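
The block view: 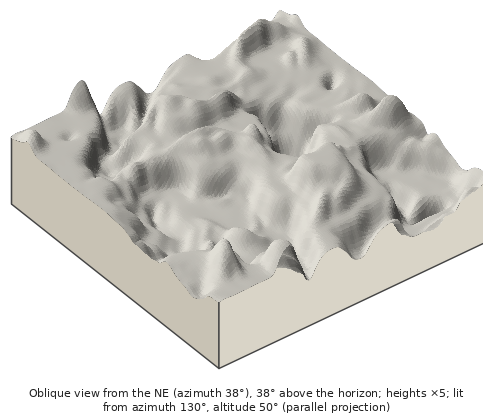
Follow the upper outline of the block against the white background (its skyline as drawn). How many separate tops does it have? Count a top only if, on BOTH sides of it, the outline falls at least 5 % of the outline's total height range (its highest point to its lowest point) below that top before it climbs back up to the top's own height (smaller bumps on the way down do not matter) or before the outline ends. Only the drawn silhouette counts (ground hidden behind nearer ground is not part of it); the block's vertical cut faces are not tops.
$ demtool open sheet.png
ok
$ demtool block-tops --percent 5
3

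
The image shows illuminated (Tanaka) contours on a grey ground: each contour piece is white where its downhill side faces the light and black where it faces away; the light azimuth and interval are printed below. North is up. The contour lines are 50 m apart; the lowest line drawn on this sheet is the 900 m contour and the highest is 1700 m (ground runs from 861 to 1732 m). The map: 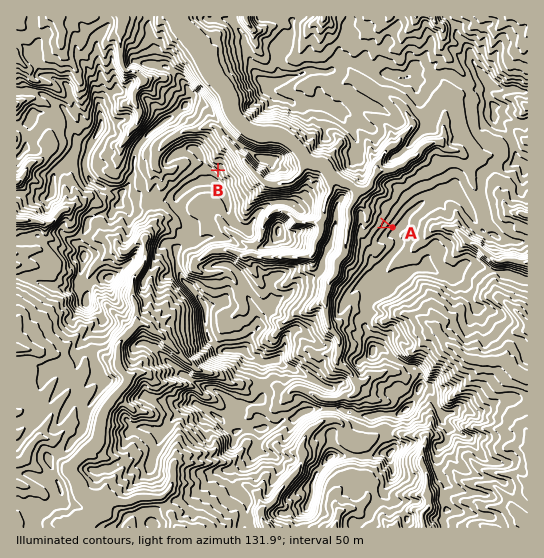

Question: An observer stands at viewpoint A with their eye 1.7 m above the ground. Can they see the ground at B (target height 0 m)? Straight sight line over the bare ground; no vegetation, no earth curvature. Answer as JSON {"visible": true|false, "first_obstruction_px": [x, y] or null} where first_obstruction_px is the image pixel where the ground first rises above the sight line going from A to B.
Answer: {"visible": true, "first_obstruction_px": null}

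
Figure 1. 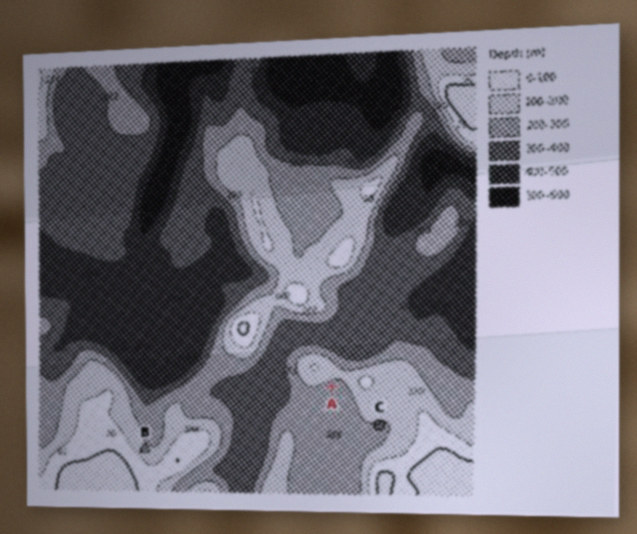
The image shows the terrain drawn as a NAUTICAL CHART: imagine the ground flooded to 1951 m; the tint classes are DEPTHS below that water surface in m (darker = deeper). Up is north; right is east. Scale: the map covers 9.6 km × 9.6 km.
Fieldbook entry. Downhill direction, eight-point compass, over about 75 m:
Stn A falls S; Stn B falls NE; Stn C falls S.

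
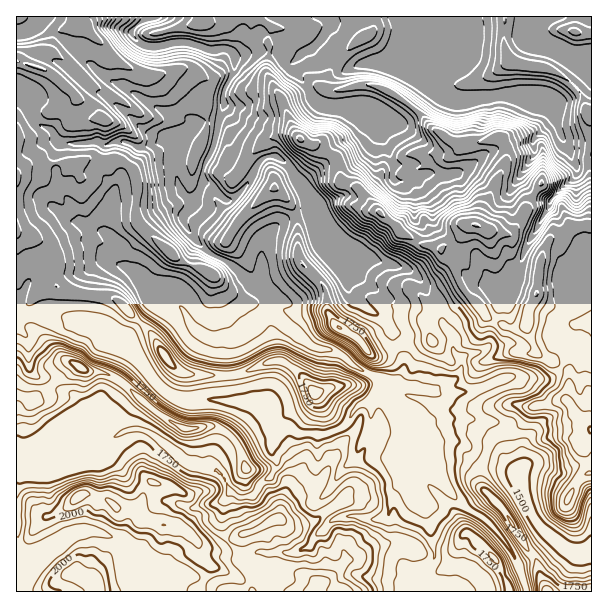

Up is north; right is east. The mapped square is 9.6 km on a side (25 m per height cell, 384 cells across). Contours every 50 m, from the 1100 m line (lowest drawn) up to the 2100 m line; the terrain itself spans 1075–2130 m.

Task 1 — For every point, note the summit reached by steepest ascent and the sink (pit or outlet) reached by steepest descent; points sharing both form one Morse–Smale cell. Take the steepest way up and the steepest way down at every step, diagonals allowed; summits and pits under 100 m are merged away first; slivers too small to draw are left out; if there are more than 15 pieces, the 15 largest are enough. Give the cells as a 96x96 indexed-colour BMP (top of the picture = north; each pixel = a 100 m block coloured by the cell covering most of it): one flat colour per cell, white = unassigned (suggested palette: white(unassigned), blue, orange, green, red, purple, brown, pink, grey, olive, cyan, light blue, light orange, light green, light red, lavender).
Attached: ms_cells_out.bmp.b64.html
<image width="96" height="96" href="data:image/bmp;base64,Qk12EgAAAAAAAHYAAAAoAAAAYAAAAGAAAAABAAQAAAAAAAASAAATCwAAEwsAABAAAAAAAAAA////ALR3HwAOf/8ALKAsACgn1gC9Z5QAS1aMAMJ34wB/f38AIr28AM++FwDox64AeLv/AIrfmACWmP8A1bDFAAAAAAAAAAAAAAAAAAAREREREREREREREREREREREREREREe7u7u7u7u7uAAAAAAAAAAAAAAAAAAAAAAAAARERERERERERERERERERERERERERHu7u7u7u7u7uAAAAAAAAAAAAAAAAAAAAAAAAARERERERERERERERERERERERERER7u7u7u7u7u7gAAAAAAAAAAAAAAAAAAAAAAAAERERERERERERERERERERERERERERHu7u7u7u7u7gAAAAAAAAAAAAAAAAAAAAAAAREREREREREREREREREREREREREREREe7u7u7u7u7gAAAAAAAAAAAAAAAAAAAAABERERERERERERERERERERERERERERERER7u7u7u7u4AAAAAAAABERAAAAAAAAAAARERERERERERERERERERERERERERERERER7u7u7u7u4AAAAAAN3REREQAAAAAAAAERERERERERERERERERERERERERERERERER7u7u7u7uAAAAAA3d3REREREAAAAAABEREREREREREREREREREREREREREREREREe7u7u7u7gAAAAAN3d3REREREQAAABEREREREREREREREREREREREREREREREREREe7u7u7u7gAAAADd3d3REREREREREREREREREREREREREREREREREREREREREREREe7u7u7u4AAAAA3d3d3REREREREREREREREREREREREREREREREREREREREREREREe7u7u7uAAAAAN3d3d3REREREREREREREREREREREREREREREREREREREREREREREe7u7u7gAAAADd3d3d3RERERERERERERERERERERERERERERERERERERERERERERHu7u7uAAAAAADd3d3d3RERERERERERERERERERERERERERERERERERERERERERERHu7u4AAAAAAA3d3d3d3RERERERERERERERERERERERERERERERERERERERERERER7u7uAAAAAAAA3d3d3d3REREREREREREREREREREREREUREERERERERERERERERER7u7gAAAAAAAA3d3d3d3RERERERERERERERERERERERFEREEREREREREREREREREe7u7gAAAAAAAN3d3d3d3RERERERERERERERERERERERFEREQRERERERERERERERHu7u4AAAAAAAAN3d3d3d3RERERERERERERERERERERERREREREERERERERERERERHu7uAAAAAAAAAN3d3d3d3REREREREREREREREREREREUREREREERERERERERERERHu7uAAAAAAAADd3d3d3d0BERERERERERERERERERFEREREREREERERERERERERERHu7gAAAAAAAA3d3d3d3d0BEREREREREREREREREUREREREREREERERERERERERERHu4AAAAAAAAN3d3d3d3d0ERBERERERERERERERFEREREREREREEREREREREREREREe4AAAAAAA3d3d3d3d3d0ERERBEREUQRERERERREREREREREREERERERERERERERERzAAAAMzM3d3d3d3d3dAEREREREREREEREREUREREREREREREEREREREREREREREczMzMzMzMzd3d3d3d3d0EREREREREREQRERREREREREREREREERERmZEREREREREczMzMzMzMzN3d3d3d3d3UREREREREREREREREREREREREREREmZmZmZmRERERERHMzMzMzMzMzMzN3d3d3d3URERERERERERERERERERERERERERJmZmZmZmZERERERHMzMzMzMzMzMzM3d3d3dzERERERERERERERERERERERERERERJmZmZmZmZkRERERzMzMzMzMzMzMzM3d3d3czERERERERERERERERERERERERERESZmZmZmZmZmREREczMzMzMzMzMzMzMzd3d3czERERERERERERERERERERERERERJmZmZmZmZmZmZERHMzMzMzMzMzMzMzMzMzd3MzEREREREREREREREREQAAAAAAJmZmZmZmZmZmZmZmRzMzMzMzMzMzMzMzMzMzMzMzEREREREREREREREREAAAAAAAJmZmZmZmZmZmZmZmZzMzMzMu7u7zMzMzMzMzMzMzERERERERERERERERAAAAAAAAJmZmZmZmZmZmZmZmZzMwiIiK7u7u7zMzMzMzMzMzEREREREREREREREQAAAAAAAAJmZmZmZmZmZmZmZmYiIIiIiIiu7u7u8zMwAzMzMzEREREREREREREREAAAAAAAAAJmZmZmZmZmZmZmZiIiIIiIiIiK7u7u7u7uwAMzMzERERERERERERERAAAAAAAAACZmZmZmZmZmZmZmYiIiIgiIiIiK7u7u7u7u7AAzMzERERERERERERERAAAAAAAAACZmZmZmZmZmZmZiIiIiIgiIiIiK7u7u7u7u7AAzMzEREREREREREREQAAAAAAAAACZmZmZmZmZmZmYiIiIiIIiIiIiIru7u7u7u7sADMzEREREREREREREAAAAAAAAAACZmZmZmZmZmYiIiIiIiIIiIiIiIiIru7u7u7sADMzERERERERERERgAAAAAAAAAAAJmZmZmZmZiIiIiIiIiCIiIiIiIiIiu7u7u7uwDMzEREREREREREZgAAAAAAAAAzM5mZmZmZmIiIiIiIiIiCIiIiIiIiIiu7u7u7uwDMzERERERERERGZmAAAAAAADMzMzOZmZmZiIiIiIiIiIgiIiIiIiIiIiu7u7u7uwAMzEREREREREZmZmYAAAAAAzMzMzM5mZmYiIiIiIiIiIgiIiIiIiIiIiK7u7u7u7sMzERERmZmZmZmZmZgAAAAAzMzMzMzmZmIiIiIiIiIiIIiIiIiIiIiIiK7u7u7u7uwAGZmZmZmZmZmZmZmAAAAMzMzMzMzOZiIiIiIiIiIiCIiIiIiIiIiIiK7u7u7u7sAAGZmZmZmZmZmZmZmYAADMzMzMzMzM4iIiIiIiIiIIiIiIiIiIiIiIiIru7u7u7sAAGZmZmZmZmZmZmZmYAMzMzMzMzMzM4iIiIiIiIiCIiIiIiIiIiIiIiIru7u7u7sAAGZmZmZmZmZmZmZmYzMzMzMzMzMzM4iIiIiIiIgiIiIiIiIiIiIiIiIiu7u7u7sAAGZmZmZmZmZmZmZmMzMzMzMzMzMzOIiIiIiIiIIiIiIiIiIiIiIiIiIiu7u7u7sAAGZmZmZmZmZmZmZjMzMzMzMzMzM/iIiIiIiIiIIiIiIiIiIiIiIiIiIiK7u7u7uwAGZmZmZmZmZmZmYzMzMzMzMzMzP/+IiIiIiIiIIiIiIiIiIiIiIiIiIiK7u7u7u7u2ZmZmZmZmZmZmMzMzMzMzMzMz//+IiIiIiIiIIiIiIiIiIiIiIiIiIiK7u7u7u7u2ZmZmZmZmZmZjMzMzMzMzMzM///+IiIiIiIiIIiIiIiIiIiIiIiIiIiIru7u7u7u2ZmZmZmZmZmYzMzMzMzMzMz////+IiIiIiIiCIiIiIiIiIiIiIiIiIiIru7u7u7smZmZmZmZmZmYzMzMzMzMzP/////+IiIiIiIiCIiIiIiIiIiIiIiIiIiIiu7u7u7smZmZmZmZmZmYzMzMzMzMz//////+IiIiIiIgiIiIiIiIiIiIiIiIiIiIiu7u7u7ImZmZmZmZmZmMzMzMzMzM///////+IiIiIiIgiIiIiIiIiIiIiIiIiIiIiK7u7u7ImZmZmZmZmZjMzMzMzMzP////////4iIiIiIIiIiIiIiIiIiIiIiIiIiIiK7u7uyImZmZmZmZmADMzMzMzMzP/////////iIiIiCIiIiIiIiIiIiIiIiInd3ciIru7siImZmZmZmYAAAMzMzMzMz//////////+IiIiCIiIiIiIiIiIiIiIiJ3d3dyIru7J3d2ZmZmZmAAAAMzMzMzMz////////////iIiCIiIiIiIiIiIiIiIiJ3d3dyIiuyJ3d2ZmZmZmAAAAMzMzMzMzP/////////////giIiIiIiIiIiIiIiIiInd3d3Iiuyd3d2ZmZmZgAAAAMzMzMzMzP/////////////8iIiIiIiIiIiIiIiIiInd3d3IiIid3d2ZmZmYAAAAAMzMzMzMzM///8v////////IiIiIiIiIiIiIiIiIiIid3d3ciInd3d2ZmZmYAAAAAMzMzMzMzM///Ii///////yIiIiIiIiIiIiIiIiIiIid3d3ciJ3d3d2ZmZmAAAAAAAzMzMzMzMz/yIiL//////yIiIiIiIiIiIiIiIiIiIiJ3d3dyd3d3d2ZmZmAAAAAAAzMzMzMzMzIiIiIv////8iIiIiIiIiIiIiIiIiIiIiJ3d3d3d3d3d2ZmZmAAAAAAADMzMzMzMzIiIiIv////IiIiIiIiIiIiIiIiIiIiIiInd3d3d3d3d2ZmZmAAAAAAADMzMzMzMzIiIiIi////IiIiIiIiIiIiIiIiIiIiIiInd3d3d3d3d2ZmZmAAAAAAAAMzMzMzMzMiIiIiL//yIiIiIiIiIiIiIiIiIiIiIiInd3d3d3d3cGZmZgAAAAAAAAMzMzMzMzMiIiIiIvIiIiIiIiIiIiIiIiIiIiIiIiIid3d3d3d3cGZmZmAAAAAAAAAzMzMzMzMyIiIiIiIiIiIiIiIiIiIiIiIiIiIiIiIid3d3d3d1UGZmZmAAAAAAAACqMzMzMzMyIiIiIiIiIiIiIiIiIiIiIiIiIiIiIiIid3d3d3dVUGZmZmqqqqqqqqqqqqMzMzMyIiIiIiIiIiIiIiIiIiIiIiIiInd3d3Ind3d3d3VVVWZmZqqqqqqqqqqqqqqqMzMyIiIiIiIiIiIiIiIiIiIiIiIiJ3d3d3d3d3d3d3VVVWZmaqqqqqqqqqqqqqqqqjMzIiIiIiIiIiIiIiIiIiIiIiInd3d3d3d3d3d3d1VVVWZqqqqqqqqqqqqqqqqqozMzIiIiIiIiIiIiIiIiIiIiIiJ3d3d3d3d3d3d3d1VVVWZqqqqqqqqqqqqqqqozMzMzIiIiIiIiIiIiIiIiIgAAIid3d3d3d3d3d3d3d1VVVWaqqqqqqqqqqqqqqjMzMzMzIiIiIiIiIiIiIiAAAAAAAnd3d3d3d3d3d3d3dVVVUGaqqqqqqqqqqqqqMzMzMzMzMiIiIiIiIiIAAAAAAAAABXd3d3d3d3d3d3d1VVVVUGqqqqqqqqqqqqqjMzMzMzMzIiIiIiIAIiAAAAAAAAAAVVd3dVVVVVV3dVVVVVVVAKqqqqqqqqqqqqMzMzMzMzMzMiIiIiAAAAAAAAAAAABVVVV3VVVVVVVVVVVVVVVVAKqqqqqqqqqqozMzMzMzMzMzMiIiIiAAAFVVVVVQBVVVVVV1VVVVVVVVVVVVVVVQAKqqqqqqqqqjMzMzMzMzMzMzMyIiIgAAAFVVVVVVVVVVVVVVVVVVVVVVVVVVVVUAAKqqqqqqqqozMzMzMzMzMzMzMyIiIgAABVVVVVVVVVVVVVVVVVVVVVVVVVVVVQAAAKqqqqqqqqMzMzMzMzMzMzMzMyIiIgAAVVVVVVVVVVVVVVVVVVVVVVVVVVUAAAAAAKqqqqqqqjMzMzMzMzMzMzMzMyIiIgAAVVVVVVVVVVVVVVVVVVVVVVVVUAAAAAAAAKqqqqqqozMzMzMzMzMzMzMzMzMiIgAFVVVVVVVVVVVVVVVVVVVVVVVVAAAAAAAAAKqqqqqqMzMzMzMzMzMzMzMzMzMzM1VVVVVVVVVVVVVVVVVVVVVVVVVVAAAAAAAAAKqqqqqjMzMzMzMzMzMzMzMzMzMzM1VVVVVVVVVVVVVVVVVVVVVVVVVQAAAAAAAAAKqqqqMzMzMzMzMzMzMzMzMzMzMzM1VVVVVVVVVVVVVVVVVVVVVVVVVQAAAAAAAAADOqqjMzMzMzMzMzMzMzMzMzMzMzM1VVVVVVVVVVVVVVVVVVVVVVVVVQAAAAAAAAADM6ozMzMzMzMzMzMzMzMzMzMzMzM1VVVVVVVVVVVVVVVVVVVVVVVVVQAAAAAAAAADMzMzMzMzMzMzMzMzMzMzMzMzMzVVVVVVVVVVVVVVVVVVVVVVVVVVVQAAAAAAAAAA=="/>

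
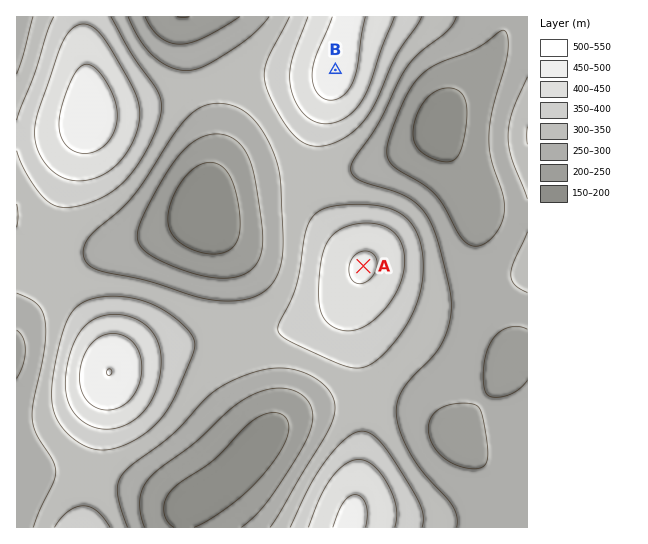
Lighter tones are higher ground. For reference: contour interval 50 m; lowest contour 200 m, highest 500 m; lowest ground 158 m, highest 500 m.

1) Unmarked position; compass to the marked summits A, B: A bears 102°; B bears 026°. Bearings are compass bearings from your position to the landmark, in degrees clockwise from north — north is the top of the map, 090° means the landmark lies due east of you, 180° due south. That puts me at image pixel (251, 242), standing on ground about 230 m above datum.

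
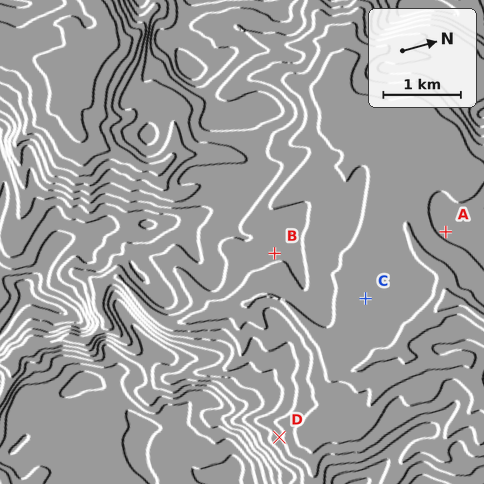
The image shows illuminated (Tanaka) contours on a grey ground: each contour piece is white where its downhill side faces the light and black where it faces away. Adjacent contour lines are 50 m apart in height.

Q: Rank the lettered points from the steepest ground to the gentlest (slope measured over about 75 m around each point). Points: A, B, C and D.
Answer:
D A B C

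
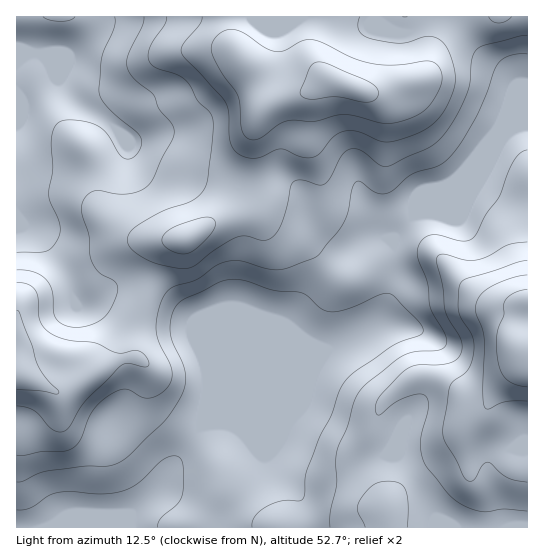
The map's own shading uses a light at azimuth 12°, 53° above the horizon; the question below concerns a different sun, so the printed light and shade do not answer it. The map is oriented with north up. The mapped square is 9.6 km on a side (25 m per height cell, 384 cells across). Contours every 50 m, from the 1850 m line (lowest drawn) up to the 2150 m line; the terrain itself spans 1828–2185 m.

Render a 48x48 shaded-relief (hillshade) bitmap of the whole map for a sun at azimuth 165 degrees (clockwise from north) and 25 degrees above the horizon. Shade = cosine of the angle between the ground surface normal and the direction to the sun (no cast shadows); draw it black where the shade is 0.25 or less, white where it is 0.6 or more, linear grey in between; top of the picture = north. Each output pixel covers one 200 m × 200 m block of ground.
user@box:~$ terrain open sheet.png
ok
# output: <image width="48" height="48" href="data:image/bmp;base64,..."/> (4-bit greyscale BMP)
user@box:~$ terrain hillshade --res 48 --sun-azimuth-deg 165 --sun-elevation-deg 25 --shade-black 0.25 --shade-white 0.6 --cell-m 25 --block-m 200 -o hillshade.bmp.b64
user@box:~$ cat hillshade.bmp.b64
<image width="48" height="48" href="data:image/bmp;base64,Qk32BAAAAAAAAHYAAAAoAAAAMAAAADAAAAABAAQAAAAAAIAEAAATCwAAEwsAABAAAAAAAAAAAAAAABEREQAiIiIAMzMzAERERABVVVUAZmZmAHd3dwCIiIgAmZmZAKqqqgC7u7sAzMzMAN3d3QDu7u4A////AKqYd3d3d2VVZ4h2VWd2ZneHeIiIiZmZmbqZiIiIh2VVZ4iGVVZmZWd3eIiImqqZmruqqqqqmHZlZ4iHVVVmZVVmZ4iJmruqq7u7u7u7qph2ZniHZVZndlVWZniZmqqqu7zMy7u7upiHZnd3dmZmZ2VWZniIiZmamczMzLqru6mHdmd3d2ZmZnZmZmeIiIiIiLzN3Lmaq7qYdmZ3d3ZVVnd3d3eIiJmId6q83LmIm7updmZ3d3ZlVWd4h3d4iZmYh5mrzLmImruph2Z3d3dlRFZ4iHZniJqpiImavLqIiauph3d3d3d2REVoiHZVZ4mqmaqqvMuYiauph3d3d3d2VEVniYdVVniaqsuprN3Kmbu6mHd3d3d3ZURGiZh1VmeazMyoit7sqrzLmHd3d3d3ZUMzaJmGVWeKzbqHeKzduru6mHd3d3d3dUMhJXmGREaKvIh3d3m7uqmYiHd3d3d3dkMhAkVUIjV4mXd3dmZ4mYdmeHd3d3d3dlQyEAEhEjRniHd2VFVWZmZWd3d3d3d3d3ZTIAABI0RWd3dTISNVVmZnd3d3d3d4iIdlQyEkZ2VWZYZDIRJFZniIh3d3d3eImZmHZlZomZdlVYdlRDNFZ4qpiHd3eIiJqqqZiIiZmZh2Z3iId2ZVZ5q7qYiIiZmZmru6mZiHd2ZmeFeIiIh2Z4rN3KmZqrqpmru7qYd2ZVREViRnd4iHd4rO7su7u8u6mZqqmHd2ZTIREgJGd4iIiJrO/t3MzMy6mIiJmIiHZCEAABI1d3iZmave7u3MzLu6mHZ4iIiHUxEAADNGZniZmqvN7u3Lu6qqmHZneHdlMiIiIVVWZmeIiImave3LqqmZmZh3d2VDIjNEM2ZmZ3d3ZVVVery7qqmJmqmIiHUyM0RVVHd3d3dmVDMiNYmpmZmImqqZmHZVVlVVVniId3ZlVDMiI1d4iJmYmZmZmYd3d2VVZneHdmZVREQzM0Z3d4mZmZmZqoh3d3VWd3d3ZlVVRFVVVVZ3d4mZmZmau6mId3ZWd3d3ZmZlRFZmZmeIiImqqqmavMuph3dVZ3d3d3dlRFZndniaqZq7u6qqvN3MqXdlVmZ3eIh2VEVmdmiry6u7u7u6vN3cuod1RGZnd3dndlVWZmeb3Lqqu8y7vN3My6h2VGZmZVVniHZmZmaKzcqavM3Mzd3cy6mHZWZVVEVomZh3d2VovMu7vN3czd3dy7qHdnZVRFaImZmIiHZWi8zMzd3cy8zd3LqYd3dlRWeIiIiIiZh2aKu7zN3LqqvMzLqYd3dlVneIiIiHiaqHZniJq7upmZq7y7qph3d3ZmZ4iaqpmqqYdmZniIdmZ3iaqqqpiHd3dlZ4iau7qpmZh2VWZlMzNERniZqqmXd3dmZmZ5q6qYiIdlVVQzIiIiI1eJqrqoiIiHZVRWeId3dmVERDMzMzMzI0aJrMzJmqqYdVQ0RVVVVUREQzNFVVVVVFaJvO7aq7uphlRDREREREVmVEVmd3d3dmeJq93bq7u5h2VERVREREZ3dlZnd3eIh3eJmrzA=="/>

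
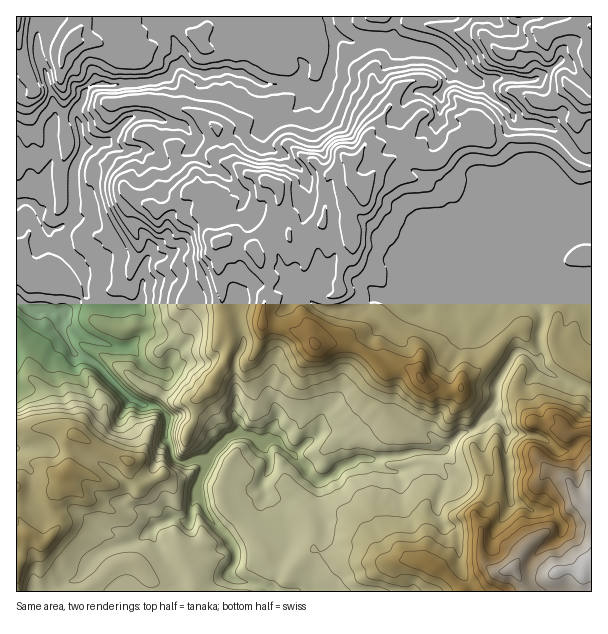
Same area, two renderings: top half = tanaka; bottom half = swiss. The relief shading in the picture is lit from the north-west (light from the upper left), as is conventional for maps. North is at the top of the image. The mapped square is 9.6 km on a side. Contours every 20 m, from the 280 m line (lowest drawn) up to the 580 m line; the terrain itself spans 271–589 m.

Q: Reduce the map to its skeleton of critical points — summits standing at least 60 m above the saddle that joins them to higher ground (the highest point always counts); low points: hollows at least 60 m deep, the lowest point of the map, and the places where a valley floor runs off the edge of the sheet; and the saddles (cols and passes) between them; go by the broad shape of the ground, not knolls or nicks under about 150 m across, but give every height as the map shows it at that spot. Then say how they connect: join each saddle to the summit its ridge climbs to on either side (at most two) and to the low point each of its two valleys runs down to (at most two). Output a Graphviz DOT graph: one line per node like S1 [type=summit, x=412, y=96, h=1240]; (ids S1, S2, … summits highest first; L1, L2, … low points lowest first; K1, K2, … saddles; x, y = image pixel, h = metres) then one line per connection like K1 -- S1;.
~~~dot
graph terrain {
  S1 [type=summit, x=590, y=561, h=589];
  S2 [type=summit, x=591, y=27, h=542];
  S3 [type=summit, x=365, y=189, h=532];
  S4 [type=summit, x=65, y=473, h=476];
  S5 [type=summit, x=17, y=18, h=449];
  L1 [type=low, x=18, y=300, h=271];
  K1 [type=saddle, x=584, y=159, h=454];
  K2 [type=saddle, x=206, y=105, h=387];
  K3 [type=saddle, x=263, y=587, h=365];
  K1 -- S2;
  K1 -- S3;
  K1 -- L1;
  K2 -- S3;
  K2 -- S5;
  K2 -- L1;
  K3 -- S1;
  K3 -- S4;
  K3 -- L1;
}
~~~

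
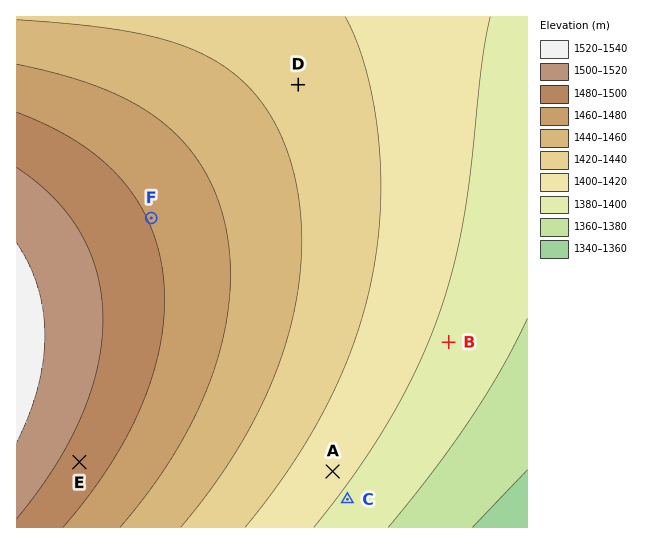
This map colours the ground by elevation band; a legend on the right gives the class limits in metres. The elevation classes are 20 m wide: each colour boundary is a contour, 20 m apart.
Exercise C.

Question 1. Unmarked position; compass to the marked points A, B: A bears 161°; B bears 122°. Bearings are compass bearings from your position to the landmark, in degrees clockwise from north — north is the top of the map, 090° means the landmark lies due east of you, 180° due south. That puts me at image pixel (244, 214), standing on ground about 1455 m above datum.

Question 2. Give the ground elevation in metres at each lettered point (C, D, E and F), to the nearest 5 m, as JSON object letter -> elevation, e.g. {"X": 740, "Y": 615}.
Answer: {"C": 1395, "D": 1430, "E": 1490, "F": 1480}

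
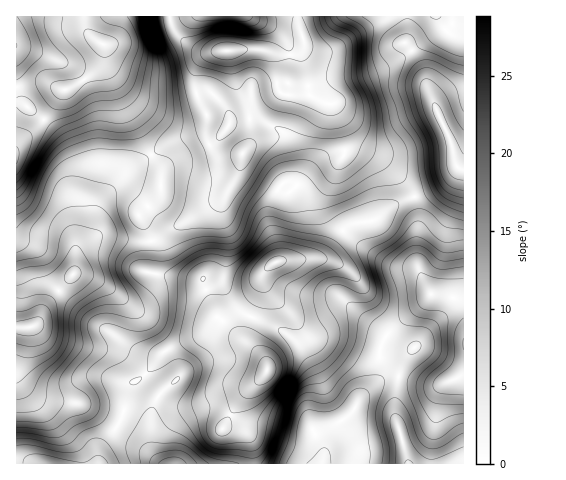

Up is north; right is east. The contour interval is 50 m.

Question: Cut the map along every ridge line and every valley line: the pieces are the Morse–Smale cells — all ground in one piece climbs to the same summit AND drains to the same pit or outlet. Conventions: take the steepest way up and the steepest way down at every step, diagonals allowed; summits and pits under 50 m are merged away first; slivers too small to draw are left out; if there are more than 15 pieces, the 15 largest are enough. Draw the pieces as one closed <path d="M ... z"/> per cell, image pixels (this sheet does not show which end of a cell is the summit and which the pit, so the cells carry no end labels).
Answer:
<path d="M106 235l-11 3-17 11-5 25-25 30-10 18-12 7-1 13-8 25 0 9 15 17 10 6 81 13 9-30 9-4 24-27 37-17 16-16-16-38-14 0-40-8 3-16 0-15-19 0z"/><path d="M406 16l-107 0-1 9 6 16-2 16 6 20 1 17 13 8 10 2 13 23 5 16 5 5 16 6 12 7 25 24 8 12 29-14 13-16-3-6-6-25-22-49-5-19-18-26 4-13z"/><path d="M218 318l-16 16-37 17-12 16-12 11-9 4-3 6-6 23 16 6 9 8 3 24 11 15 91-1-1-18-5-11-13-6-11 0 21-33 20-20 3-10-4-7-14-14z"/><path d="M104 45l0 10-5 12-21 17-14 6-20 29 19 20 11 26-1 21 6 16-3 36 0 17 2-6 4-4 20-10 30 6 19 0-2-7-11-19 16-13 7-9 0-24-35-60-19-40z"/><path d="M169 16l-85 1 3 15 18 14 2 23 19 40 35 60 0 9 3-10 5-5 40-18-3-8 1-21-9-18-3-20 5-16 10-9 8-1-16-1-17-9-11-13z"/><path d="M432 294l-12 12-33 29 9 8 17 6-7 8-7 17-5 35 1 9 14 46 54 0 1-160-16-8z"/><path d="M343 231l-13 19-9 8-36 2-15 6-7 7 1 12 9 12 18 17 9 13 9 9 9-2 18-10 12-4 16 3 22 13 45-42-13-25-6-2-13 0-15-6-23-15z"/><path d="M43 120l-27 27 1 181 14 0 7-6 10-18 25-30 3-7 0-29 3-36-6-16 1-21-11-26z"/><path d="M302 50l-7 4-17 0-14-4-50 2-14 10-5 16 3 20 9 18-1 21 3 7 8-4 15-19 13-2 17 1 25 16 4 10 4 20-1 10-6 5 7 4 5-3 9-16 3-12 0-17 13-29-2-6-14-8-1-17-6-20z"/><path d="M252 317l-5 10-1 10 17 21 4 7 0 6-23 24-20 32 14 2 9 5 5 11 1 19 68 0 3-9-1-7-11-18 0-18 6-19 0-14-3-9-12-21-8-9-18-12z"/><path d="M263 275l-2 18-9 23 38 20 10 8 11 19 7 16 0 14-6 19 0 18 9 15-1-11 26-16 8-8 5-11 19-18 2-5-1-22 7-19-22-12-16-3-12 4-18 10-9 2-41-45z"/><path d="M83 16l-67 1 0 85 9 3 18 15 16-25 5-5 25-13 10-10 3-7 2-15-17-13z"/><path d="M27 328l-11 0 0 135 82 1 2-15 18-23 5-14-6-3-36-6-31-2-18-8-15-17 0-9 6-16z"/><path d="M242 156l-3 16-18 34 0 12 6 20-4 45 14 25 14 9 10-24 1-17 2-5 14-12-8-32 0-17 8-21-29-18-7-7z"/><path d="M386 336l-7 18 1 22-2 5-19 18-5 11-8 8-26 16 4 17-2 13 86-1-14-54 5-35 7-17 7-8-17-6z"/>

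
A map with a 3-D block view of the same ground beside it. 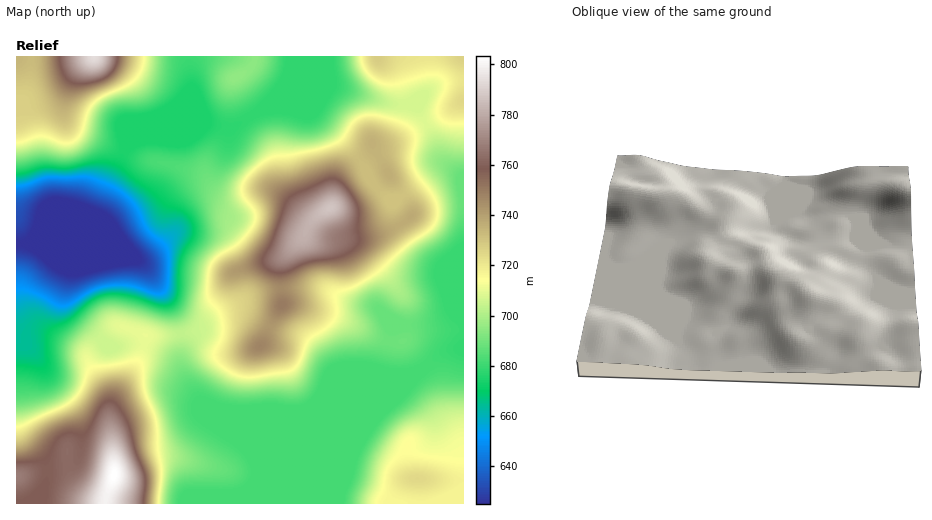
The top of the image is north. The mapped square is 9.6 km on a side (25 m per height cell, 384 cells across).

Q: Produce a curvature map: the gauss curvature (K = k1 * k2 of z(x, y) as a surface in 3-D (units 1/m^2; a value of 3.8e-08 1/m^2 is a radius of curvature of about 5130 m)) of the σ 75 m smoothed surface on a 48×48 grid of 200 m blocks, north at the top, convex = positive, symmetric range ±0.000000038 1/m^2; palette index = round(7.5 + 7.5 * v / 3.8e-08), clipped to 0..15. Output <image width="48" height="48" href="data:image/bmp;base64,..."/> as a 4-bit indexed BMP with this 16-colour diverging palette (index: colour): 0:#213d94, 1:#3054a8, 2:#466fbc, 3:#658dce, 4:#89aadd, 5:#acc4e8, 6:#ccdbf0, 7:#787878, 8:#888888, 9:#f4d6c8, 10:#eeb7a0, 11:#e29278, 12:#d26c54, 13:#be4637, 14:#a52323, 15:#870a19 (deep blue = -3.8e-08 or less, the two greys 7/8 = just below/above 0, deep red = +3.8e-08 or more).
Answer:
<image width="48" height="48" href="data:image/bmp;base64,Qk32BAAAAAAAAHYAAAAoAAAAMAAAADAAAAABAAQAAAAAAIAEAAATCwAAEwsAABAAAAAAAAAAlD0hAKhUMAC8b0YAzo1lAN2qiQDoxKwA8NvMAHh4eACIiIgAyNb0AKC37gB4kuIAVGzSADdGvgAjI6UAGQqHAHd3d2eXVlR6uYiHd3d4iIiHdmmod3d3d3d3d3d2d4mIqoiHd3d4iIiHd3h3d4h3d5h4d4h3q6yFeId3h3d4iIiHeIh3iIiHd6d3d4mIzKpiV3d3iHd4iIiIiIiIiIiHd3Vnd4mJyohlVnd3iHd4iIiIh3eId3d3eHVniHh4qHiYd3d3d3d4iIiIh3d4d3iHd5d4iXd3dmiXd3d4d3d4iIiIh3d4iId3eIeJqnZ3Z2d3eIiIh3eIiIiIiHd3ipd3iHZ4mWV3d3h3iIiIh3eHd3eIiHd3eId3iId3h1WJh4h3iIiHd3eId3d3iId3d3d4iIh4h2aKh3h3eIiHd3eId3d3iId3eIeIiIeJmYeKmHiYiIiHd3eIh2d3eIh3iId4iHeJqYd5qHeZiIiHd3eId2Z3iIh4iHd3eIiJqXRHh1aIiIh3eId3d2eIiIh3d3d3eHeImHRHdlV3iHd4iIiHd3eYiIiHd3d3eHiIeJd4h2Z3iHeHd5qYioiZiIiHh3d3eIiHaLl4iHZ3iHd3Z6y5mneIiHd3iId4iIh3Z5h3iHeId3d4h4qYh2Z3d3d3eIh3iHd2VndniHiYVXeIh3dlaIeHd4d3h3d3d3d2Z3eJmIiGRGeId3dkaIeId3d3d3d3d3iHd3isuYh3ZVZ4d3h3qXd4d3iId3d4iIiHeHebqIiJl2Z3d4iJuod3d4qoiId3iId4iHZ4h3ebqHdnd4mGZ3eIZXmXeId3eId4iIdmZneah3d4mIl0NGipZnh2Z3iIeIiIiId3dmeZiId72VZ3Znm5d4dmZ3iIiId4iId3d3mqeId62CWaqHiHeIh3d4iIiGd3iId3d4mYZnd3hkaYmHd3iIiHd4mYd2d3iIiIh3iGVnh2eHd2eJmHeJh3d4iHeHd4iIiId3eHZ5h1eYh2iYh4iIh2Z3h2eId3iIiIh3iYeah3eJqHiIdodmd2ZomHZ4d4iIiIiHiIiJh4eLyneIdohmd3d6ynZmeIiIiImHd4d3d4d5qFZ4iM6mZ4iKuXZleZiIh4iHd3d3d3dnhlZ3eM+2Z4h3mHd1aKmIh3d3d3h3d3ZomGd3eJqHd3dmd3eHeJh3h3d4d4d3d3Zoqod3d3Zoh4h3d3eIh4d3d3d4iHd3h3dniYeHh3Znh4mHiHeId3iHZnd3iId3iHiId3iHiIdWd3d4mYeId2ioZWZ3iId3iIiIdnd3d3ZFd3d3iYd5dmm6dWd3d3iIh3iId4h3iHZWiIiHd4eJdni7hmeHd3iIh3eHd3d4mYd5qYiHZ3d4dniph4mId4iIiHeHd3d4mZiKuod3Znd4d3iHeLuYd3d4iHd3d3d4iId4h3d3doiHd3dUWMynZ3d3d3d3d3d4iHd3ZWd4h4mIiHZURqp3d3d4d3h3d3d3h3eIZWZ3iIiYiHdkRnZGd3d4h4mId3d4eIiYZmd4iId3d3d2eqU1d3d4h4mIiHd4iIh3eId3iIdod3d4v/hGd3d3d3iHiHd4h3dnq5d3d3d4d3eJ7/pFd3d3d3d3eId3h3dY24d3d3iA=="/>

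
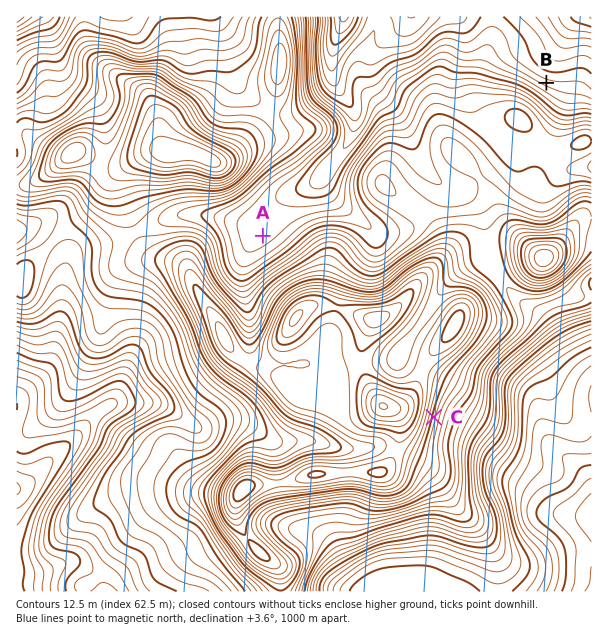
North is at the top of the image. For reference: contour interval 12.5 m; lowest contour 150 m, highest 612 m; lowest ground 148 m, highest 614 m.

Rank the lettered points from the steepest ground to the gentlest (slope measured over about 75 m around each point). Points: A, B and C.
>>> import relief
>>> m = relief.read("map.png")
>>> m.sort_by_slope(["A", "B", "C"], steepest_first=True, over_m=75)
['C', 'B', 'A']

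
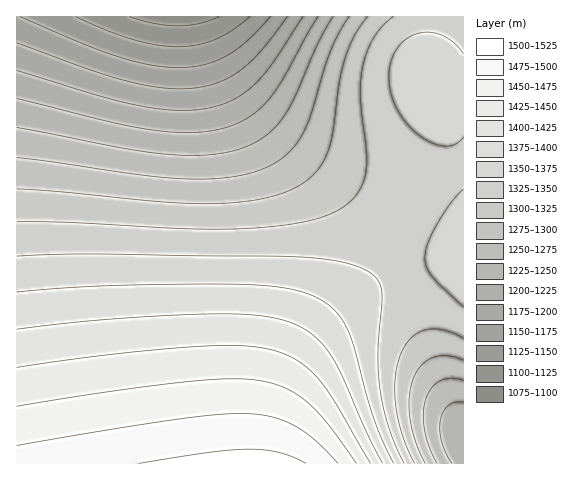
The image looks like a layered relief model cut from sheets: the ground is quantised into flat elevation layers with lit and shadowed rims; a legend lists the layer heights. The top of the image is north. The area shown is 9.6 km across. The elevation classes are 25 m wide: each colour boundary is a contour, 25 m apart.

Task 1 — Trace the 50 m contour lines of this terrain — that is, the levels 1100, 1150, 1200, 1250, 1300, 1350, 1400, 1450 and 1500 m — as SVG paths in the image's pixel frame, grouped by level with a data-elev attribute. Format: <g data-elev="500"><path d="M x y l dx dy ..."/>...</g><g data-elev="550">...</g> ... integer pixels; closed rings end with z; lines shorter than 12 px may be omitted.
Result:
<g data-elev="1100"><path d="M219 17l-20 7-21 2-24-3-25-6"/></g><g data-elev="1150"><path d="M270 17l-22 24-21 15-23 9-25 3-29-3-33-9-36-13-61-26"/></g><g data-elev="1200"><path d="M303 17l-31 46-17 21-21 15-26 9-32 2-37-4-41-10-81-26"/></g><g data-elev="1250"><path d="M452 463l-6-10-4-12-2-10 0-11 3-8 5-6 7-4 8 0"/><path d="M333 17l-14 24-24 55-11 21-8 10-10 9-11 7-13 5-17 5-17 2-42-1-43-6-106-21"/></g><g data-elev="1300"><path d="M425 463l-10-22-5-22-1-21 4-19 8-14 12-8 14-1 16 4"/><path d="M368 17l-14 19-10 25-5 24-7 49-6 21-5 11-8 9-20 14-17 6-20 5-24 3-26 1-47-2-142-13"/></g><g data-elev="1350"><path d="M404 463l-15-36-9-39-2-35 4-51-1-12-4-11-10-8-13-6-17-4-43-4-203-3-74 2"/><path d="M463 189l-12 14-15 22-8 19-3 14 2 9 4 9 32 31"/><path d="M463 54l-10-12-11-7-12-3-13 2-12 6-8 9-6 13-2 15 2 17 6 15 9 14 12 11 14 9 13 3 10-2 8-7"/></g><g data-elev="1400"><path d="M383 463l-17-31-25-59-10-18-9-11-9-9-11-7-11-5-17-5-18-3-52-1-96 5-91 10"/></g><g data-elev="1450"><path d="M357 463l-30-40-20-21-22-14-25-7-31-2-44 3-77 10-91 14"/></g><g data-elev="1500"><path d="M306 463l-13-6-14-5-30-3-39 3-71 11"/></g>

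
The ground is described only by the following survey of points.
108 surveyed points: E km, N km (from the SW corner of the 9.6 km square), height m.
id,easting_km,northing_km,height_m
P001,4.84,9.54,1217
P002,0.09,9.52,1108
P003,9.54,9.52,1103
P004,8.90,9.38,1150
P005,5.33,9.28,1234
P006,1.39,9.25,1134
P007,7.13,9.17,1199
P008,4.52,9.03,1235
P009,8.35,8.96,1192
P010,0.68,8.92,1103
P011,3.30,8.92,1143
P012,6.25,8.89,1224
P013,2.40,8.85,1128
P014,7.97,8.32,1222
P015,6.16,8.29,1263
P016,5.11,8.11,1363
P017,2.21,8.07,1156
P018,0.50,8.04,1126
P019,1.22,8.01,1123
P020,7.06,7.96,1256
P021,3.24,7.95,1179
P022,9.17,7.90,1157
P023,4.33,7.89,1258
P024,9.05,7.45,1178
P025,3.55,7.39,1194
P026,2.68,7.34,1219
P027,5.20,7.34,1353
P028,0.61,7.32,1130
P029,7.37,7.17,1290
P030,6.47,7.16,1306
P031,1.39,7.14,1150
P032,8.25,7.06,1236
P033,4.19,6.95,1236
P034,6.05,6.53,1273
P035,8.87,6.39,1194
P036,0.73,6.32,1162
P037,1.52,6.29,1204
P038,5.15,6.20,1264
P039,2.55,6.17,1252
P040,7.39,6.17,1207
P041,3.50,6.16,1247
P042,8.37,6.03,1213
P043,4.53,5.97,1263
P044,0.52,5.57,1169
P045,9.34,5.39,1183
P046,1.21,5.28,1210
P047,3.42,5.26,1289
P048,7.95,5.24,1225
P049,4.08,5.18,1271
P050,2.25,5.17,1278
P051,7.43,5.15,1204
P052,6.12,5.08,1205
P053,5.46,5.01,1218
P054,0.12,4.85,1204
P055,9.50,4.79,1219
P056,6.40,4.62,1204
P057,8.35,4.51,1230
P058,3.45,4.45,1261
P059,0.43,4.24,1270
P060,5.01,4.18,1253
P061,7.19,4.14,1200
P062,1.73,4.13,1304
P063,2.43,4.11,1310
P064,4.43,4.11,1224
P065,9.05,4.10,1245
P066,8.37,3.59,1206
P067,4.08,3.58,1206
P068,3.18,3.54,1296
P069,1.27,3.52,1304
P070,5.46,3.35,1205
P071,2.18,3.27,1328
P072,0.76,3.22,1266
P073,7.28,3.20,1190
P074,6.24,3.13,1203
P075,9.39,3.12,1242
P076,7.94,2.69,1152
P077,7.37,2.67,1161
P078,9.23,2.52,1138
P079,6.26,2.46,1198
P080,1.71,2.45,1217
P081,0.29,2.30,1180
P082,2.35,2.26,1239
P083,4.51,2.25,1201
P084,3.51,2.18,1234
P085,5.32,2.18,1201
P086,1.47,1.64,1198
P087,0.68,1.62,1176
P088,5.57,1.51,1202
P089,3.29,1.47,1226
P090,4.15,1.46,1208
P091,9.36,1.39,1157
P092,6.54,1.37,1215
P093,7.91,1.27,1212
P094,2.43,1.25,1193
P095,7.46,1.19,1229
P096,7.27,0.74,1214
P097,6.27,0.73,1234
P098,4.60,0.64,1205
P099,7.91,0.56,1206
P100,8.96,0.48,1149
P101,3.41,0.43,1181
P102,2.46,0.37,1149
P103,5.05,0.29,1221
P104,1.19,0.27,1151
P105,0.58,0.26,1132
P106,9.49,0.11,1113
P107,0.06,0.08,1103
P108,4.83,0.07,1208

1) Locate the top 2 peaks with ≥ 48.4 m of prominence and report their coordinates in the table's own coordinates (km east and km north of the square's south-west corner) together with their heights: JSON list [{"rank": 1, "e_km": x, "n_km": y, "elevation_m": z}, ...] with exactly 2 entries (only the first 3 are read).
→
[{"rank": 1, "e_km": 5.04, "n_km": 7.91, "elevation_m": 1369}, {"rank": 2, "e_km": 2.11, "n_km": 3.36, "elevation_m": 1330}]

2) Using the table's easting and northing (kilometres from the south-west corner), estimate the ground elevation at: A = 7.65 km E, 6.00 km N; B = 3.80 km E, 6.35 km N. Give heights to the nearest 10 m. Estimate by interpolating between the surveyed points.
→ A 1200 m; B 1240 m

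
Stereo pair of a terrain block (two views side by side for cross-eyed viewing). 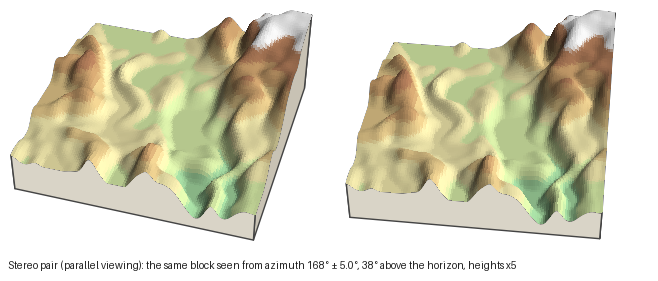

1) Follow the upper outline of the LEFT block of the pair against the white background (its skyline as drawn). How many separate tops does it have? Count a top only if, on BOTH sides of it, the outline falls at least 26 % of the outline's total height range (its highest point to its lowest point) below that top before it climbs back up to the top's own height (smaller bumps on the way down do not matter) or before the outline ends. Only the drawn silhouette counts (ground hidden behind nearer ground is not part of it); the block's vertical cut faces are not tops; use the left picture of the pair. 0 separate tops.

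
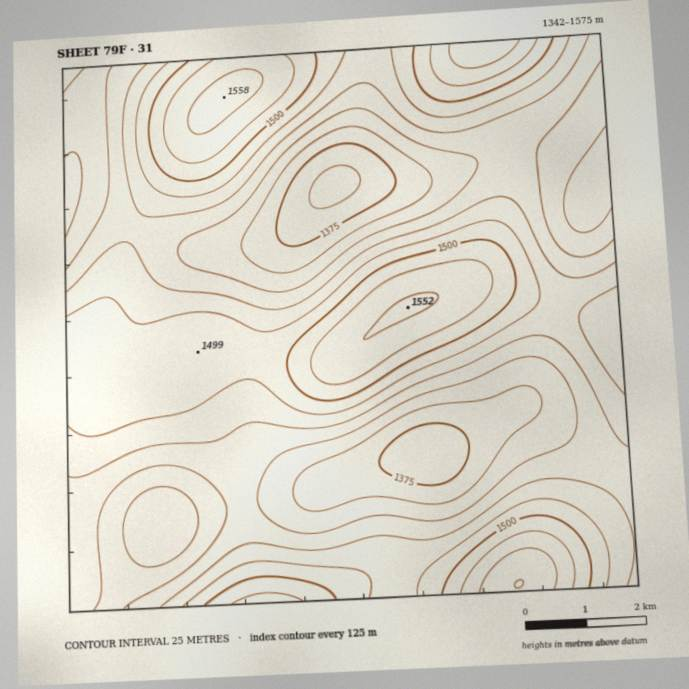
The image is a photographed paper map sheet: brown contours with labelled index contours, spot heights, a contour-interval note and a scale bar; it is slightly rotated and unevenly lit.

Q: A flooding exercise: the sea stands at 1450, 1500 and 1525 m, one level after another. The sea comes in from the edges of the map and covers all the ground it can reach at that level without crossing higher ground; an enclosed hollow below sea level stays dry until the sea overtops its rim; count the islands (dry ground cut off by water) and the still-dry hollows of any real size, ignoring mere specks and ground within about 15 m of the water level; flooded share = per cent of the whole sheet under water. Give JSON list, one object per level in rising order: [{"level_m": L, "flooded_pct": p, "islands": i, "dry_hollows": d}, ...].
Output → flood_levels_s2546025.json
[{"level_m": 1450, "flooded_pct": 49, "islands": 0, "dry_hollows": 0}, {"level_m": 1500, "flooded_pct": 83, "islands": 1, "dry_hollows": 0}, {"level_m": 1525, "flooded_pct": 90, "islands": 1, "dry_hollows": 0}]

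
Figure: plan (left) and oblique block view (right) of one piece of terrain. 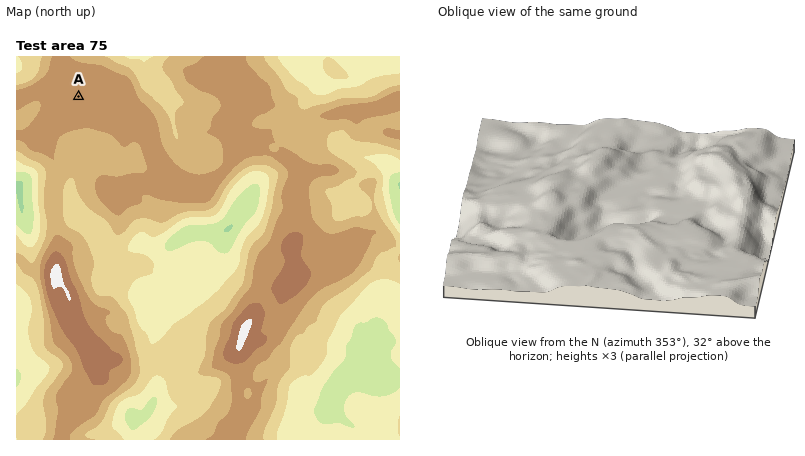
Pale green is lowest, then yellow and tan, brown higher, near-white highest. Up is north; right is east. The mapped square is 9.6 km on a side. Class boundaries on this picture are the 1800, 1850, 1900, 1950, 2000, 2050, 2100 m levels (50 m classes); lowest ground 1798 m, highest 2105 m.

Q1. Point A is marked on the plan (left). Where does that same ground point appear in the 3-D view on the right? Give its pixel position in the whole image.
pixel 709 276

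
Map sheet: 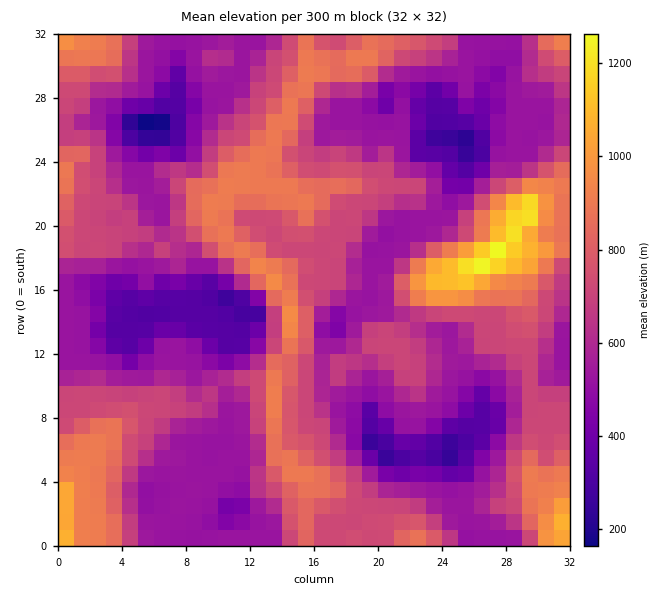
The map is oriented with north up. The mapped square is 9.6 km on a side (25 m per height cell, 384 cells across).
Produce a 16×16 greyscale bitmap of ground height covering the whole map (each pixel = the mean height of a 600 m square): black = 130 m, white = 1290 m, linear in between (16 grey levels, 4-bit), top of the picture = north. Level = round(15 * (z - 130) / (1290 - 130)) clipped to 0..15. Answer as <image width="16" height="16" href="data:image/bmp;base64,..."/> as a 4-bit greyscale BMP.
<image width="16" height="16" href="data:image/bmp;base64,Qk32AAAAAAAAAHYAAAAoAAAAEAAAABAAAAABAAQAAAAAAIAAAAATCwAAEwsAABAAAAAAAAAAAAAAABEREQAiIiIAMzMzAERERABVVVUAZmZmAHd3dwCIiIgAmZmZAKqqqgC7u7sAzMzMAN3d3QDu7u4A////ALplVViIiGV7uWVUaZd2VpuqdVWKhTM1mZqGVYhzNCN4iId2mGRWQ3dVVVWIZndVdlM0M2lXdmeGUzMyaWVpmZdVVUaphWvduId3ioiGVp3ah2apmYdlatqXV4qpmHY2iYYzaKhmUyRWdSJWmVVTNFaHU1V6iFRUV6plVWmamGVp"/>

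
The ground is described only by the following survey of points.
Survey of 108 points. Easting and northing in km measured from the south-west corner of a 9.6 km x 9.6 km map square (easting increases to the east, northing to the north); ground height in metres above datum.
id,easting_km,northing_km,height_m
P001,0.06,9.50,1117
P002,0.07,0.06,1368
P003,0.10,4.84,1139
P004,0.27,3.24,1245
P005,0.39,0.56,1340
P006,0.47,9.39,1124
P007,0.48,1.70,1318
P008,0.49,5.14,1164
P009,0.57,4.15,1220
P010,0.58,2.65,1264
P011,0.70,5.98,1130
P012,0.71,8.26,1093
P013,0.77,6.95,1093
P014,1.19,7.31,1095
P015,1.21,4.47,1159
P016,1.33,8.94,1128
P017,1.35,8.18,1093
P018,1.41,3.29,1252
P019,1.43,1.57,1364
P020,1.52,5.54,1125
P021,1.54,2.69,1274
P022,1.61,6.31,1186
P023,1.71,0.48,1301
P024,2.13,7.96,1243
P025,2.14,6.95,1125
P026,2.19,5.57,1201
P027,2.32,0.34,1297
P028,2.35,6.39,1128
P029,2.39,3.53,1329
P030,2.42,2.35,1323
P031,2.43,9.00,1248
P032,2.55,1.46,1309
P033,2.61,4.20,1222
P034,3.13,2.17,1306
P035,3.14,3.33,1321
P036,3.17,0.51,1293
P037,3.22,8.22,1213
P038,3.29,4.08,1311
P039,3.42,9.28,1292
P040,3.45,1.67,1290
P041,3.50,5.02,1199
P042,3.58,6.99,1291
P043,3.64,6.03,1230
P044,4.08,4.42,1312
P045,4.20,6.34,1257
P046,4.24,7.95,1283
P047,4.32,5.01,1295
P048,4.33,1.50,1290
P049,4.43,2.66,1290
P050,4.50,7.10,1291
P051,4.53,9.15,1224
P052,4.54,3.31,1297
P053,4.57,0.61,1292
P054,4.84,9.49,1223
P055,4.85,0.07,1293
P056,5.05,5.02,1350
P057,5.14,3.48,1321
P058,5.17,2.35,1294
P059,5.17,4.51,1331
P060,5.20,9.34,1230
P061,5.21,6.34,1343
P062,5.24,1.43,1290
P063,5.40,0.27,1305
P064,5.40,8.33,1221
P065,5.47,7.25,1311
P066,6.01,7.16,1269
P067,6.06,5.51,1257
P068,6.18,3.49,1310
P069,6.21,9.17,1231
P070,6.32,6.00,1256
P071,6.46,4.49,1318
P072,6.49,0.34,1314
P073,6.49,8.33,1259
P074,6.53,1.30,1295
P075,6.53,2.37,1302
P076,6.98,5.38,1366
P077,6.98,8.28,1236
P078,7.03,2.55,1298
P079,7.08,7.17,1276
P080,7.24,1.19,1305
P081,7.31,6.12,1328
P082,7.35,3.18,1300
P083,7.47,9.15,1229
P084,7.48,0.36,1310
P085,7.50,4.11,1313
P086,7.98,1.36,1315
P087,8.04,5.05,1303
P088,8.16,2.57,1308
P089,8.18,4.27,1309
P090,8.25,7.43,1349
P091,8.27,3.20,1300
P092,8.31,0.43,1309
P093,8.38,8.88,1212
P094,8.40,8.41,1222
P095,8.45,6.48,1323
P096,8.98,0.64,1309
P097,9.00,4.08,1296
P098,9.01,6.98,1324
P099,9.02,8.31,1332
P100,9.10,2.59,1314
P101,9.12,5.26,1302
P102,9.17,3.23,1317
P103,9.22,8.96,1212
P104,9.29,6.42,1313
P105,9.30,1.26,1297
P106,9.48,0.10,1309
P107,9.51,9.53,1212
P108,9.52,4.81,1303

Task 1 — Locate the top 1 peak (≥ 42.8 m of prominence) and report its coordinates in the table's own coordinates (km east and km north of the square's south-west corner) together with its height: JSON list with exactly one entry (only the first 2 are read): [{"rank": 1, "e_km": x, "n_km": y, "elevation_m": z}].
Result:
[{"rank": 1, "e_km": 7.09, "n_km": 5.31, "elevation_m": 1371}]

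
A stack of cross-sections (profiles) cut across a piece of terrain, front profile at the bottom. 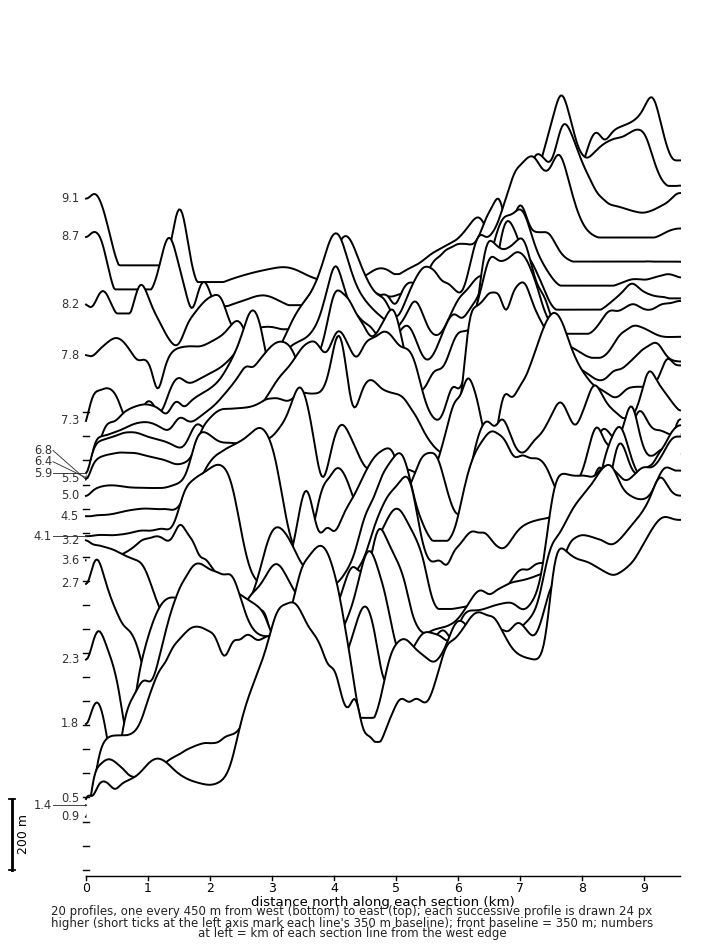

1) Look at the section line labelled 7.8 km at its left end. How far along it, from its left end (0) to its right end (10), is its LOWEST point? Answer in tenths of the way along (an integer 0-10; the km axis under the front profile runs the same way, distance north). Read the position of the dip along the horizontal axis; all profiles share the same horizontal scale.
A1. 1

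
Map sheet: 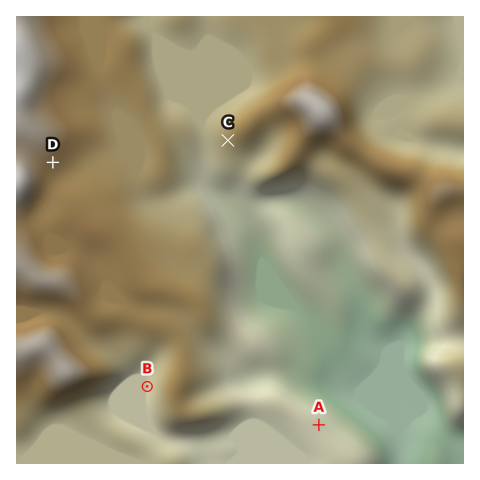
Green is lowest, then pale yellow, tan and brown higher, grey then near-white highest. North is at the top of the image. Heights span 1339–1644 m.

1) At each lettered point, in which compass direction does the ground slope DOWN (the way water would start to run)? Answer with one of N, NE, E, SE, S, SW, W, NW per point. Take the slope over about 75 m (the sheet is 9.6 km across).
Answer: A NE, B W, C SW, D SE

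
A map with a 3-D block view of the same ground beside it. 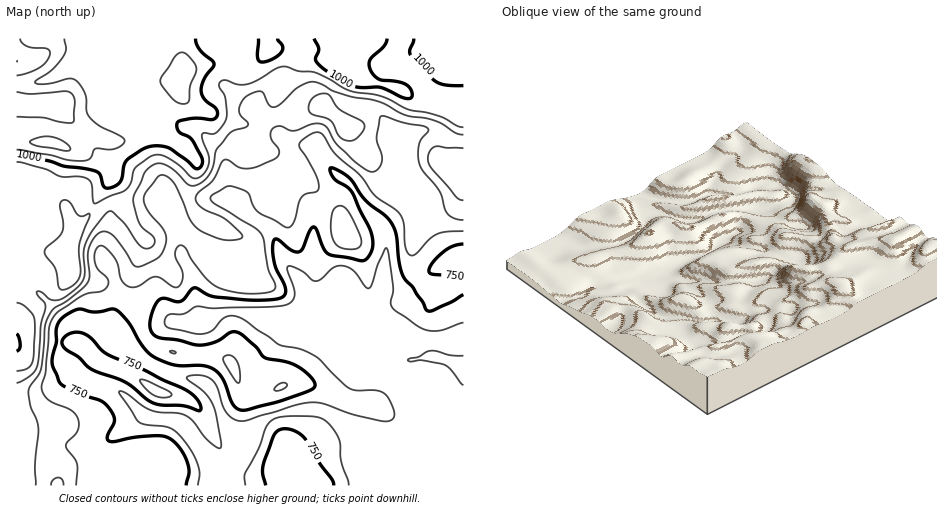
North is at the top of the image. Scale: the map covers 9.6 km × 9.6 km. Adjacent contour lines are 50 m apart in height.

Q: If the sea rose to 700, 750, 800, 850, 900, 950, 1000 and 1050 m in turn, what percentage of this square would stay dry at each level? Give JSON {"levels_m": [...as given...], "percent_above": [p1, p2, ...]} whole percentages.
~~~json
{"levels_m": [700, 750, 800, 850, 900, 950, 1000, 1050], "percent_above": [83, 69, 51, 38, 30, 22, 14, 4]}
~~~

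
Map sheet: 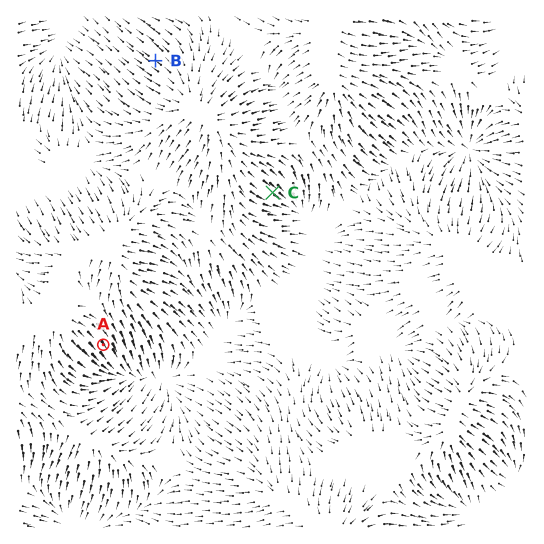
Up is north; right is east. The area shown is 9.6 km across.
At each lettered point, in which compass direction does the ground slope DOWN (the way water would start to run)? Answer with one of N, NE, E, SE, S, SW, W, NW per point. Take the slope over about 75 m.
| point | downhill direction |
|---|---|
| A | SE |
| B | NW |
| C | SE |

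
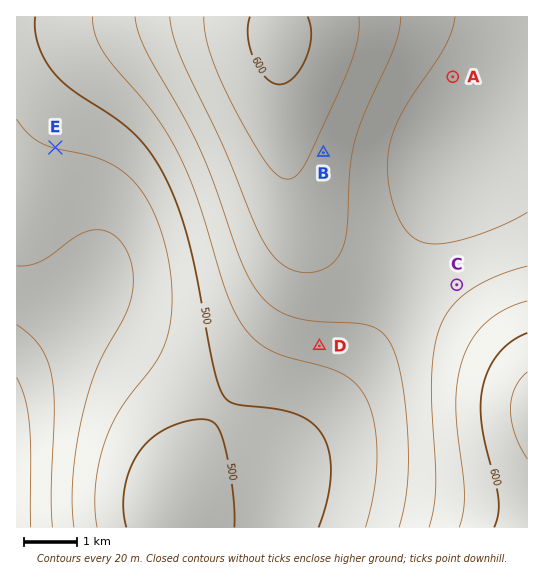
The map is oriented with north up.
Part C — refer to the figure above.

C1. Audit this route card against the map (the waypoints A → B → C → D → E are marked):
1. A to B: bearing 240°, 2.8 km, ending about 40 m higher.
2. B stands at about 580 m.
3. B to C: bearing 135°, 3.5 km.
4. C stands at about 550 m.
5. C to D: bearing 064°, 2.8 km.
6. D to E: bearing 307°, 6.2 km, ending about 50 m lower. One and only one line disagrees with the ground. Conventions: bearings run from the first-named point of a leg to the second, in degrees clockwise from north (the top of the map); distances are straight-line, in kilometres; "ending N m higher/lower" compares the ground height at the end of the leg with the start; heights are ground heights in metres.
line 5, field bearing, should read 246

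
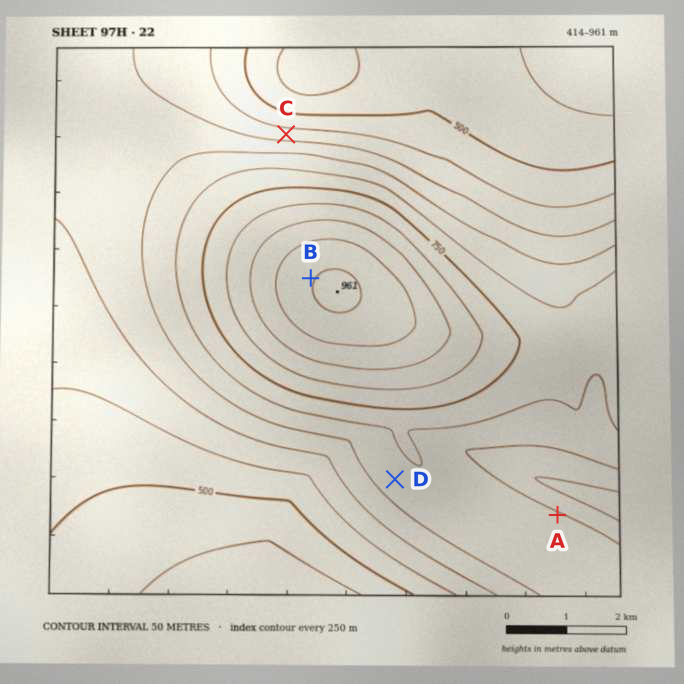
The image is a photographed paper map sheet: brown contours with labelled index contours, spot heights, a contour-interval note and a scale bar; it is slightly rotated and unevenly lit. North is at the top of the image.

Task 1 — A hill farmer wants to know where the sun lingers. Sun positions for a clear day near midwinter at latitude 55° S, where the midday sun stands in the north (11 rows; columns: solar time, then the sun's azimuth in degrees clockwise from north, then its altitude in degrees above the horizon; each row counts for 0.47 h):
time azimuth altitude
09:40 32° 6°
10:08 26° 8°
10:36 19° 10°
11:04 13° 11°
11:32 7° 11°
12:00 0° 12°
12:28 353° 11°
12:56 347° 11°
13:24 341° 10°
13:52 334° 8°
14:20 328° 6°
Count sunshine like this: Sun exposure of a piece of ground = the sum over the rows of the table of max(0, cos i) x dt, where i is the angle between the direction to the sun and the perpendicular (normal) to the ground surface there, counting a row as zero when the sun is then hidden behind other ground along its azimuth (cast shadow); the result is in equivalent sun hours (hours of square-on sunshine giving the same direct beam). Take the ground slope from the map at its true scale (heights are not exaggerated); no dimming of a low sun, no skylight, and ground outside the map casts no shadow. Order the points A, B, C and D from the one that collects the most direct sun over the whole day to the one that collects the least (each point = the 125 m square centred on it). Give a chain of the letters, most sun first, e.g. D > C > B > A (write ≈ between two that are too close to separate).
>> C > A > B > D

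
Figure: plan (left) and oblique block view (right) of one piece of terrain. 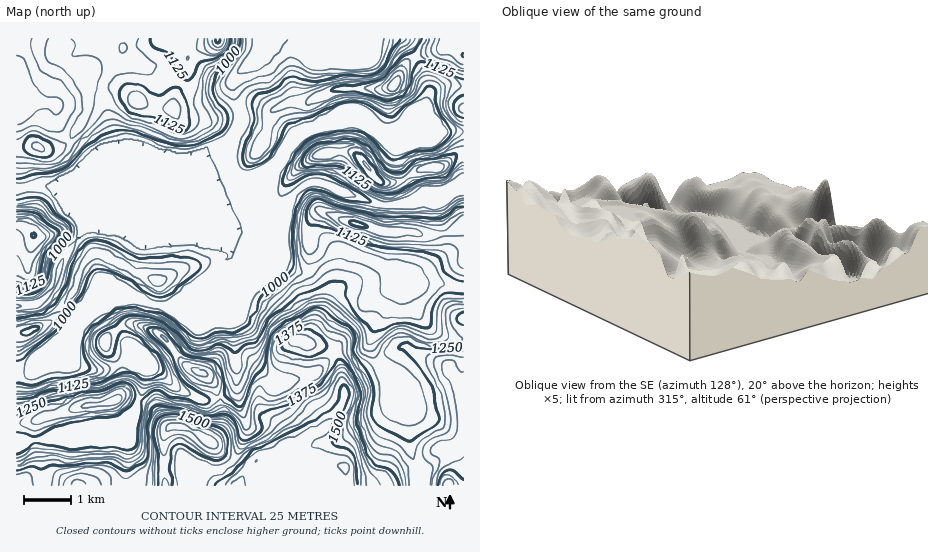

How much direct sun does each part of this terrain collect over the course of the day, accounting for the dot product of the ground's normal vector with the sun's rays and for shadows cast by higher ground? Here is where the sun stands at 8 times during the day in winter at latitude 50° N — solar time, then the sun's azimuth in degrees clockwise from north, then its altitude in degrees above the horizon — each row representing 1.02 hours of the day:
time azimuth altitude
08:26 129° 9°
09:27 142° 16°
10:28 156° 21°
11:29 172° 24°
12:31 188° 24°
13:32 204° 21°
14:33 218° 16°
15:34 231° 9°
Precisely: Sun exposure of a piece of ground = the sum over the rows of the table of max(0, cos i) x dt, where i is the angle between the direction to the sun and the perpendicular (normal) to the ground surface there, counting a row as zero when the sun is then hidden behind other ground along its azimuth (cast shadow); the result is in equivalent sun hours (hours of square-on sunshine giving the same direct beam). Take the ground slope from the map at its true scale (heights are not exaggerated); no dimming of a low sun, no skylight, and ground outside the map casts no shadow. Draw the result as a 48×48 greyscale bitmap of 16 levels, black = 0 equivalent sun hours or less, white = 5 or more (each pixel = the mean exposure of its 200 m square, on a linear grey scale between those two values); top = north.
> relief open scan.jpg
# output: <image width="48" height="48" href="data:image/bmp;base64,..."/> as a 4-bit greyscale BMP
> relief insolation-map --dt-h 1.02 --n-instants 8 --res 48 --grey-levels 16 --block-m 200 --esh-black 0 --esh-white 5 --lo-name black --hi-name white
<image width="48" height="48" href="data:image/bmp;base64,Qk32BAAAAAAAAHYAAAAoAAAAMAAAADAAAAABAAQAAAAAAIAEAAATCwAAEwsAABAAAAAAAAAAAAAAABEREQAiIiIAMzMzAERERABVVVUAZmZmAHd3dwCIiIgAmZmZAKqqqgC7u7sAzMzMAN3d3QDu7u4A////AGd3ZVZndmd3Z3d1VXh3d3d3d3dmZndlRjVmQiNFVEV3Z3d2Q2iHd3iJiHZEVndkNRIzIQABIiNoh3islEeYd3iHZmUzVWiGVjIhEREAEiR4iJzcpSNYiHZVRFVERWeId3VERVVERUaJq8uXdRETaIh3VFVURVVWZ6qpd3d3d2eIvLdDVSIiI1eZhlVVVVU0V4m8y5h3d2dlZkEBNEZ1QzRnh1VVZmVVZ0VonO7tuGZBAAAAEkZlVVVFeYdmZmZ3iBETNXmry3YwAAAAEjVCM0VVeal3Z3eIiAAAABESV2QgAAE1QzRDMiJFeIh3d3iIhxAAAAAAASIQAVmpVERWZTIkZVZ3d4iZh0IQAAAAAAARWsynVERXh3VEQ0Vnd4mZh2VUMgASISRFq4U1VVRYmZl1M0VniJmId5dmZVerlmZ5thADVmRZq7uoRENYiJhlRbuHdmiqh3i9owABNENXq6qZd2Q1eHUhEr3Zd3ZniJzsUgAAERJEV3dlVnYzRDITRWm7l3QzasuDEQAAERNDIjRDM0VTERJGiQEmqHUhJlIAATNEQzRDEBJEMjVUMjVoiQABenZTEAAAFFVmZlQzIREjM0VmVWZnZWUiSad2QgAUVWZmZlVEMyESRWZmZmZlIf/WRqh3Zmi8uGZmZlVEREM0Z4d3d3ZUM//ZVYl3eMy6u6dmZmVDMzRWZ3d3d3dmeaqpZXmZvbhleamGZmZlNFVVVmZ3d3eJq4iJZWnNyFMzRXeId3d3Zol1VVZ3d4iZmYmrlUaYUyIzM0RWd3d3d4mXZ3eKq7uph4m82UNDM0VVREVnd3d3eImIeJve7d3LmIiKy2MSNnd3d3d3d3d3eIiJve7tzLqqqYZCNnd3d3d3d3d3d3d3d3is7tt1RERFeCEhEmd3d3d3d3d3d3d3dmm8pjEAAAABNQAkRWd3d3d3d3d3d3d3dld0EAAAAAAAEQAUVnd3d3d3d3d3d3d3hkIAAAFHhlVUIFQ1Z3d3d3d3d3d3d3d3mEEAAmv//7dmZamYd3d3d3d3d3d3d3d3epZXnO/Zeu//t8ze2Xd3d3d3d3d3eKp3WO//7dtRAnzu7Lzd3ad3d3d3d3d3eK3IVI7/7LYxABEji6u6m7l3d3d3iYd3d3m7dDWJqVIhEQAAJndlaLy5h3is7u25d2aKhSEBEQETQyEAE0M0V6zMu83d3d3cp1VohkEAAAE0VVVDRFRFZnmrvN3LqpmqmGZ4iYUhABNGdmZnq2ZndmeZq8uqmHd2d3eJq8ymVVaKqHd6zHd3d3eImqmHd3dUVohmiazuuavd3JeJh3eIiId4iHZmZndlRWVDVmad/////tuHVHiIiZiIdlVmZoh2ZVQzRDIkeZiJzLqXZniJmYiHdlVnd4iZhkREQyEAAAABR5q7q4iJmHd3d3d3eJmsuGVVQzIhAAABJYvd3YiIh2Z3d3eIiInO25dmVEVVQyESM3vdyoiHd3d3eHiZh3i+7Jh3Zmd3dmVVMkeZl3d3d3d3d3eId3eKqYd3d3d3d2ZmVEVndw=="/>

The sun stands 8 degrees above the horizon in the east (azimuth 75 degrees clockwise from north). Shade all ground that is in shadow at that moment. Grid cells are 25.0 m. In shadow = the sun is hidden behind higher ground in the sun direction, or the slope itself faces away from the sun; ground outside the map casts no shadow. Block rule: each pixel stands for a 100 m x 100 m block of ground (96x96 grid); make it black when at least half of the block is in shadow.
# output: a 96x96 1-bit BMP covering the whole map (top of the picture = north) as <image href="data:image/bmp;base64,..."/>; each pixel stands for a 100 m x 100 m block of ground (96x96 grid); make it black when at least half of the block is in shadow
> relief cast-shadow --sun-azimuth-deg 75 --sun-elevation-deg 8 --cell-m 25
<image width="96" height="96" href="data:image/bmp;base64,Qk2+BAAAAAAAAD4AAAAoAAAAYAAAAGAAAAABAAEAAAAAAIAEAAATCwAAEwsAAAIAAAAAAAAA////AAAAAAAB4AD+AEAAAAAAB/AAwAD+AAAAAAAAB/AAAAH+AAAAAAAAA/AAAAP+AAcAAAAAAfAAAAf+AAOAAAAAAGAAAB/+D8PAAAAAAAAAB//+P8HgAAAABwAAH//+P8DgAAAABwAAH//+P4AgAAAAAwAAD//+PwAAAAAAAAAAA//+HgAQAAAAAAAAAf//AAA/AAAAAAAAAH//AAB+AAAAADwAAB//AAB4AAAAAPwAAA/+AAD4AAAAAf4AAAP+AAHwAAAAAf4AAAD8AAHwAAAAA/wAAAB8AGHgAAAAA/wAAAA4AePgAAAAA/wAAAAYH8PgPngAB/gAAAAA/8PgP/wAB/gAAAAf/4PgH/gAD/gAAAA//wPwD/gAH/AAAAD//gPwA/gAH/AAf////Af4AfgAD+AD////+Af+AHgAB+AH////8A//ADgAAMAH////4A//AAAAAAAH/+//wA//gAAOAAAB/+//gA//gAAPAAAA/+f/AAf/wAAPAAAAf+f+AAf/wAAHAAAAH+f8AAf/wAABAPgAB+P4AAf/wAAAAfwAA+PAAAf/wAAAA/wAAP4AAAP/gAAAB/wAABwAAAH/AAAAA/wfAAAAAAH/AAAAA/h/gAAAAAD/AAAAAfD/wAAAAAB/AAAAAODv4AH8AAAwAAAAAADj8Af8AAAAAAAAAADj8A/8AAAAwAAAAADB8B/4AAAAwAAAAADB+D/gAAABwAAAAHgA+H+AAAAD8AAAAPwA+H4AAAAH/AAAAPwA/DgAAAAP/AAAAPwAfAAAAAAf/AAAADgAfgAAAAAf/AAAAAAAPgAAAAA//A//AAAADgAAAAA//D//AAAABgAAAAA//H//AABAAAAAAAA//f/+AAAAAAAAAAB////wAAAAAAAAAAB///+AAAAAAAAAAAA///4AAAAAAAAAAAAf//gAAAwAAAAAAAAP/8AAABwAAAAAAAAD/wAAAB4AAAAAAAAB/wDAAA4AAAAAAAAH/h//AAQAAAAAAAAP////AAAAAAAAAAAP///+AAAAAAAAAAAP///8AAAAAAAAAAH////4AEAAAAAAAAH////wAAAAAAAAAAP////geAAMAAAAAA/f///gfAAIAAAAAB/H/5/AOAAYAAAAAB/j/4eAAABwAAAAAA/g/4EAAABgAAD/4A/gP4AAAHgAAAP/4AfgDwAAAPwAAAf/4AfwBgAAAHwAAAP/4APwAAAAD/4AAAf/wAHwAAAAP/8AAAfxgAH4AAAAP/8AAA/AAAH4AAAeP/8AAB/AAAH8AD/+H/8ACB+AAAH4AD/+D/4AHB+AAAD4AB/+B/4AHA8AAADgAA//A/wAHAYAAAAAAAf/AfwAGAAAAAAAAAD/AfwAAAAAAAAAAAAfAfwAAAAAAAAAgAA/gf4AAAAAAAAAAAD/g/8AAAAAAAAAAAH/g/8AAAAAAAAAAAf/w/8IAAAAAAAAAAf/x/8AAAAAAAAAAAH/5+4AAAAAA8AAAAB//8AAAAAAD+AAAAAf/8AAAAAAD+AAAAAP/8AAAAAAAeAAAAAD/+A="/>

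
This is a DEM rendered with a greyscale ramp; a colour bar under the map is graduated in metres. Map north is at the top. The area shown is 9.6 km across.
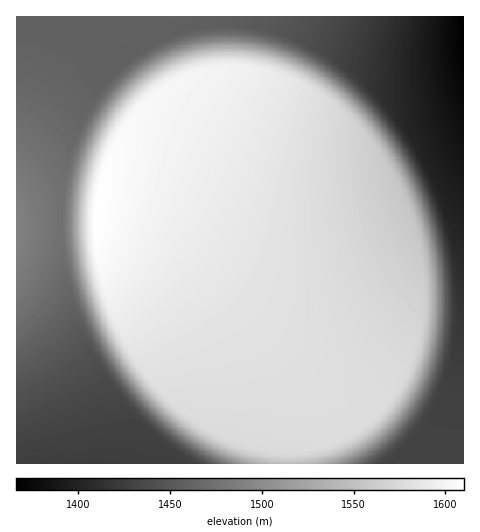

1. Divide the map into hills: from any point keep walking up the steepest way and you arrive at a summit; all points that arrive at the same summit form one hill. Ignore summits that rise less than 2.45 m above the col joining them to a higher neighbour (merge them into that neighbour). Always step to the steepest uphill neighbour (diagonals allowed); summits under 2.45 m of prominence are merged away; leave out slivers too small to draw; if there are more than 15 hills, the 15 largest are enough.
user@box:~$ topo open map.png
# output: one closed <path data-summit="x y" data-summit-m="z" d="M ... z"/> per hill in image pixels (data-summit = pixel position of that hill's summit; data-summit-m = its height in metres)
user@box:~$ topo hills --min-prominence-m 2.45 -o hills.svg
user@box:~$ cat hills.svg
<path data-summit="98 209" data-summit-m="1610" d="M463 16l-425 1 37 13 52 27-26 26-21 35-15 47-5 34 0 43 6 41 15 51 32 71 6 33-1 26 346-1z"/><path data-summit="17 231" data-summit-m="1490" d="M38 16l-22 1 0 446 101 1 2-26-6-33-32-71-15-51-6-41 0-43 5-34 15-47 21-35 26-26-52-27z"/>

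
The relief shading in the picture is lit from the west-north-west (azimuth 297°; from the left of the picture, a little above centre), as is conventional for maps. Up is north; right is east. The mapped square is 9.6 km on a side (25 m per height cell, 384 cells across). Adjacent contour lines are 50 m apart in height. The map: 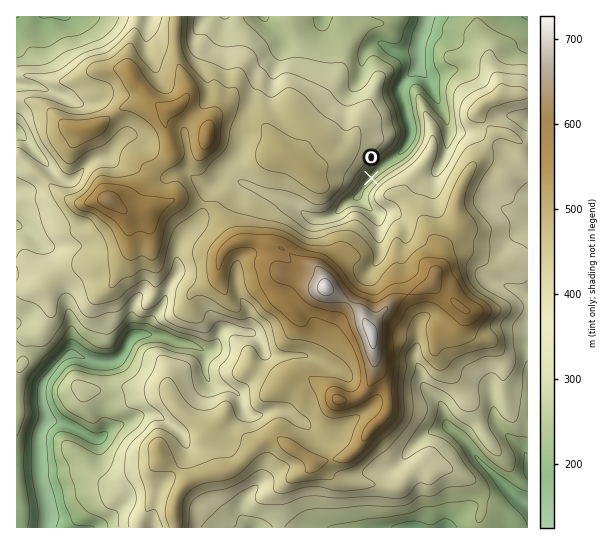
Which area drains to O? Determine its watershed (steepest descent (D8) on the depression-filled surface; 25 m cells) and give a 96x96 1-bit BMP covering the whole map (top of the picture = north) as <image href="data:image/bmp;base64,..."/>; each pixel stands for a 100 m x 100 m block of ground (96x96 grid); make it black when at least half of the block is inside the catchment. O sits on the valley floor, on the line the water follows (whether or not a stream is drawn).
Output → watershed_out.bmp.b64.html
<image width="96" height="96" href="data:image/bmp;base64,Qk2+BAAAAAAAAD4AAAAoAAAAYAAAAGAAAAABAAEAAAAAAIAEAAATCwAAEwsAAAIAAAAAAAAA////AAAAAAAAAAAAAAAAAAAAAAAAAAAAAAAAAAAAAAAAAAAAAAAAAAAAAAAAAAAAAAAAAAAAAAAAAAAAAAAAAAAAAAAAAAAAAAAAAAAAAAAAAAAAAAAAAAAAAAAAAAAAAAAAAAAAAAAAAAAAAAAAAAAAAAAAAAAAAAAAAAAAAAAAAAAAAAAAAAAAAAAAAAAAAAAAAAAAAAAAAAAAAAAAAAAAAAAAAAAAAAAAAAAAAAAAAAAAAAAAAAAAAAAAAAAAAAAAAAAAAAAAAAAAAAAAAAAAAAAAAAAAAAAAAAAAAAAAAAAAAAAAAAAAAAAAAAAAAAAAAAAAAAAAAAAAAAAAAAAAAAAAAAAAAAAAAAAAAAAAAAAAAAAAAAAAAAAAAAAAAAAAAAAAAAAAAAAAAAAAAAAAAAAAAAAAAAAAAAAAAAAAAAAAAAAAAAAAAAAAAAAAAAAAAAAAAAAAAAAAAAAAAAAAAAAAAAAAAAAAAAAAAAAAAAAAAAAAAAAAAAAAAAAAAAAAAAAAAAAAAAAAAAAAAAAAAAAAAAAAAAAAAAAAAAAAAAAAAAAAAAAAAAAAAAAAAAAAAAAAAAAAAAAAAAAAAAAAAAAAAAAAAAAAAAAAAAAAAAAAAAAAACAAAAAAAAAAAAAAAHAAAAAAAAAAAAAAAHgAAAAAAAAAAAAAAPwAAAAAAAAAAAAAA/4AAAAAAAAAAAAAB/+AAAAAAAAAAAAAH//gAAAAAAAAAAAAP//8AAAAAAAAAAAAP//8AAAAAAAAAAAAf//+AAAAAAAAAAAA///+AAAAAAAAAAAB////AAAAAAAAAAAP////AAAAAAAAAAAf////AAAAAAAAAAA/////AAAAAAAAAAP////+AAAAAAAAAH/////8AAAAAAAAAP/////4AAAAAAAAAP/////4AAAAAAAAAf/////4AAAAAAAAA//////wAAAAAA+AA//////gAAAAAA/gD//////AAAAAAAf5//////+AAAAAAAP///////4AAAAAAAH///////gAAAAAAAD///////AAAAAAAAB//////+AAAAAAAAB//////8AAAAAAAAA////8f4AAAAAAAAAP///4HwAAAAAAAAAH///gBgAAAAAAAAAH///AAAAAAAAAAAAH//+AAAAAAAAAAAAH//+AAAAAAAAAAAAP//8AAAAAAAAAAAAP//4AAAAAAAAAAAAP7/wAAAAAAAAAAAAPwAAAAAAAAAAAAAAPgAAAAAAAAAAAAAAHAAAAAAAAAAAAAAAAAAAAAAAAAAAAAAAAAAAAAAAAAAAAAAAAAAAAAAAAAAAAAAAAAAAAAAAAAAAAAAAAAAAAAAAAAAAAAAAAAAAAAAAAAAAAAAAAAAAAAAAAAAAAAAAAAAAAAAAAAAAAAAAAAAAAAAAAAAAAAAAAAAAAAAAAAAAAAAAAAAAAAAAAAAAAAAAAAAAAAAAAAAAAAAAAAAAAAAAAAAAAAAAAAAAAAAAAAAAAAAAAAAAAAAAAAAAAAAAAAAAAAAAAAAAAAAAAAAAAAAAAAAA="/>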